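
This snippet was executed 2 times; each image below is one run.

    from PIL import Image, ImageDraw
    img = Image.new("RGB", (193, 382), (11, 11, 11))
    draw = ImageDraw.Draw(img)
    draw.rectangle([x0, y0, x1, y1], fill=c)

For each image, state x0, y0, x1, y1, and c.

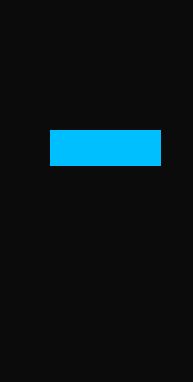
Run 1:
x0 = 50; y0 = 130; x1 = 160; y1 = 165; c = 'deepskyblue'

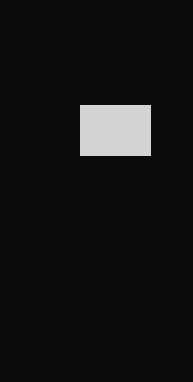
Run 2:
x0 = 80, y0 = 105, x1 = 150, y1 = 155, c = 'lightgray'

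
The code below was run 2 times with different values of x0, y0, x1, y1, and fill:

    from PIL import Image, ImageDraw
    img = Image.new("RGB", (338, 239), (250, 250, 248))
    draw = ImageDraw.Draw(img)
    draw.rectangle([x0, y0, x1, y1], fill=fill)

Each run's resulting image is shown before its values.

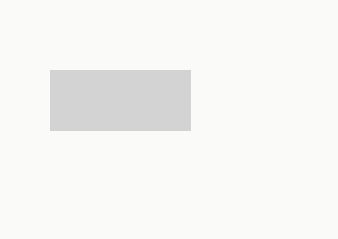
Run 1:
x0 = 50, y0 = 70, x1 = 190, y1 = 130, fill = 'lightgray'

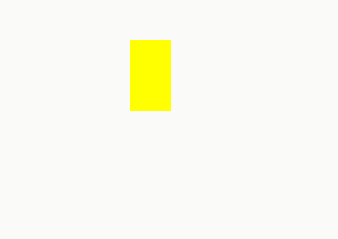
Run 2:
x0 = 130, y0 = 40, x1 = 170, y1 = 110, fill = 'yellow'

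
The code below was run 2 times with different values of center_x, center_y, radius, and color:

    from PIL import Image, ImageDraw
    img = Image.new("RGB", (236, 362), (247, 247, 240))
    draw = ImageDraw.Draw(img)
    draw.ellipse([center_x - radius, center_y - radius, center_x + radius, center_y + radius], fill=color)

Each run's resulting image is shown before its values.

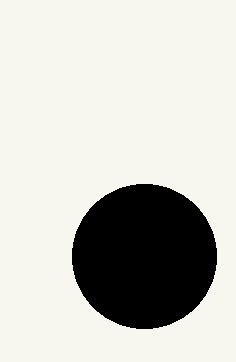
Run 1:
center_x = 144, center_y = 256, radius = 72, color = 'black'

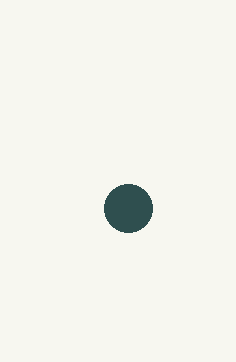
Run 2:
center_x = 128; center_y = 208; radius = 24; color = 'darkslategray'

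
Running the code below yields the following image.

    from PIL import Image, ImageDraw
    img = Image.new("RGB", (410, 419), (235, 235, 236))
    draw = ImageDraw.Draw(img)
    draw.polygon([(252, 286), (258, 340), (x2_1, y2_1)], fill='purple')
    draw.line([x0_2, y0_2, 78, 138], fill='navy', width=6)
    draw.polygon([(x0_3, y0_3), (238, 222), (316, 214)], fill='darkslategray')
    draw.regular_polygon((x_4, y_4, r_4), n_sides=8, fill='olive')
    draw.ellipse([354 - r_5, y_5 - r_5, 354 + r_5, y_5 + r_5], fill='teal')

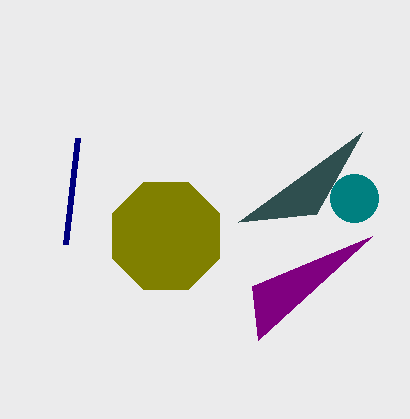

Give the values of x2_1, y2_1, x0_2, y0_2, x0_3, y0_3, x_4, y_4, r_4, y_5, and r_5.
x2_1 = 372
y2_1 = 236
x0_2 = 66
y0_2 = 244
x0_3 = 362
y0_3 = 132
x_4 = 166
y_4 = 236
r_4 = 58
y_5 = 198
r_5 = 24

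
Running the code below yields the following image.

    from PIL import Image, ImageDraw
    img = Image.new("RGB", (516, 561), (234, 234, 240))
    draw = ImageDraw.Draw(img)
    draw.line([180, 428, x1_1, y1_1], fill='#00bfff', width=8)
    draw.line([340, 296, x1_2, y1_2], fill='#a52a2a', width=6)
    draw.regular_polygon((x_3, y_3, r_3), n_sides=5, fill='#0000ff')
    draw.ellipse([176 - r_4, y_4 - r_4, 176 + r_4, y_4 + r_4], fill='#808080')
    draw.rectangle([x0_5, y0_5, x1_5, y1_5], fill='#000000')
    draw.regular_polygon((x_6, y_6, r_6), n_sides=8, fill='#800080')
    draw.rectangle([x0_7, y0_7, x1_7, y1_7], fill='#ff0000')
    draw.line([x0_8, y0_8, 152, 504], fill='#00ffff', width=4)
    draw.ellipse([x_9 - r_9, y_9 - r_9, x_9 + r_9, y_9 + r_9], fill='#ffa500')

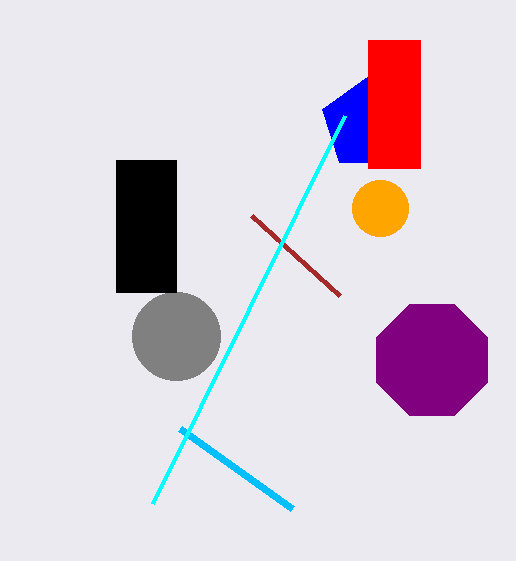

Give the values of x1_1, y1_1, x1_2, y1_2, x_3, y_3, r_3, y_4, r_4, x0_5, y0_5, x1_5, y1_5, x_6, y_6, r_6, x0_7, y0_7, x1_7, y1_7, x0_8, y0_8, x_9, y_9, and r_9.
x1_1 = 292; y1_1 = 508; x1_2 = 252; y1_2 = 216; x_3 = 368; y_3 = 124; r_3 = 48; y_4 = 336; r_4 = 44; x0_5 = 116; y0_5 = 160; x1_5 = 176; y1_5 = 292; x_6 = 432; y_6 = 360; r_6 = 60; x0_7 = 368; y0_7 = 40; x1_7 = 420; y1_7 = 168; x0_8 = 344; y0_8 = 116; x_9 = 380; y_9 = 208; r_9 = 28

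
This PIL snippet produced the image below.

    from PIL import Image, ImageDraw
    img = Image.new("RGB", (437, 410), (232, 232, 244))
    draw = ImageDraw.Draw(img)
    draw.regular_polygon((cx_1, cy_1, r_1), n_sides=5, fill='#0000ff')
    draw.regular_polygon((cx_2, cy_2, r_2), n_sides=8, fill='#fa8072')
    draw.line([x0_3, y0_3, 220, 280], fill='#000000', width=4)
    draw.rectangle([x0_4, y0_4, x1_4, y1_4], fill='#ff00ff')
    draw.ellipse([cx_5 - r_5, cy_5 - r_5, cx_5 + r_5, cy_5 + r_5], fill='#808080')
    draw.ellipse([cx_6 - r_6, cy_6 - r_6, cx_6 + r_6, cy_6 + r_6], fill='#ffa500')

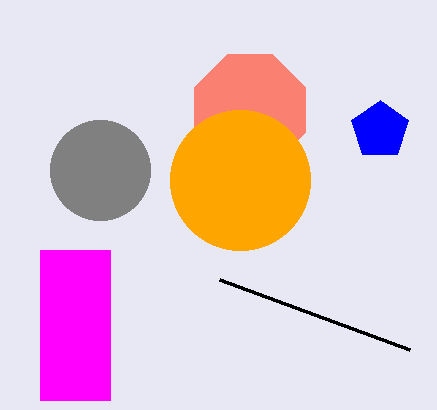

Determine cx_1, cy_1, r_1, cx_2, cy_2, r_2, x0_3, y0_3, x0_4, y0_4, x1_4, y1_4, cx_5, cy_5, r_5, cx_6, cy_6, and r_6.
cx_1 = 380; cy_1 = 130; r_1 = 30; cx_2 = 250; cy_2 = 110; r_2 = 60; x0_3 = 410; y0_3 = 350; x0_4 = 40; y0_4 = 250; x1_4 = 110; y1_4 = 400; cx_5 = 100; cy_5 = 170; r_5 = 50; cx_6 = 240; cy_6 = 180; r_6 = 70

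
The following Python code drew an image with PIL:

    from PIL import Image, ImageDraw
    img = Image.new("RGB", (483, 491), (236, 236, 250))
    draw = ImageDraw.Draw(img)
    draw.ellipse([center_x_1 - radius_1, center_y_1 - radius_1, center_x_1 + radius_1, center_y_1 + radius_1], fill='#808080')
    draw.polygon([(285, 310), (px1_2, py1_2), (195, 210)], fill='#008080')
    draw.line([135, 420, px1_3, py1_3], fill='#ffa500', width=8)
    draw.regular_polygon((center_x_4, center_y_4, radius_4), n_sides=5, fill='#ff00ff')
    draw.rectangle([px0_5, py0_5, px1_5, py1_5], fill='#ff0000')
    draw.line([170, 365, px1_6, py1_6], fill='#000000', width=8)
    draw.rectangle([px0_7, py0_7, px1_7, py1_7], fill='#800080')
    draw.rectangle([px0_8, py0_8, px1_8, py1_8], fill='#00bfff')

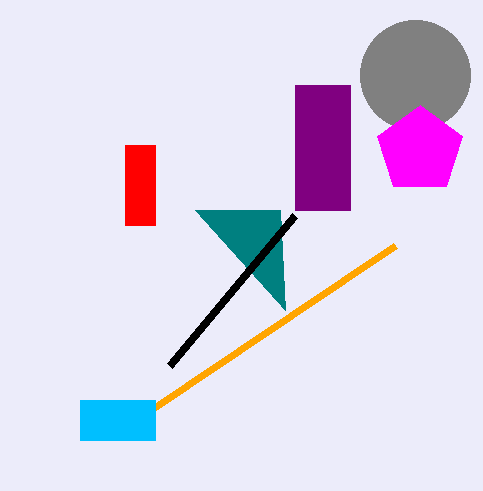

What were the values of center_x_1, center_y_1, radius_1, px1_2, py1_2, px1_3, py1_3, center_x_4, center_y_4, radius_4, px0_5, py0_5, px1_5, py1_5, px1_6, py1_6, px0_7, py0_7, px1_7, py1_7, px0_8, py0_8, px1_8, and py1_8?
center_x_1 = 415
center_y_1 = 75
radius_1 = 55
px1_2 = 280
py1_2 = 210
px1_3 = 395
py1_3 = 245
center_x_4 = 420
center_y_4 = 150
radius_4 = 45
px0_5 = 125
py0_5 = 145
px1_5 = 155
py1_5 = 225
px1_6 = 295
py1_6 = 215
px0_7 = 295
py0_7 = 85
px1_7 = 350
py1_7 = 210
px0_8 = 80
py0_8 = 400
px1_8 = 155
py1_8 = 440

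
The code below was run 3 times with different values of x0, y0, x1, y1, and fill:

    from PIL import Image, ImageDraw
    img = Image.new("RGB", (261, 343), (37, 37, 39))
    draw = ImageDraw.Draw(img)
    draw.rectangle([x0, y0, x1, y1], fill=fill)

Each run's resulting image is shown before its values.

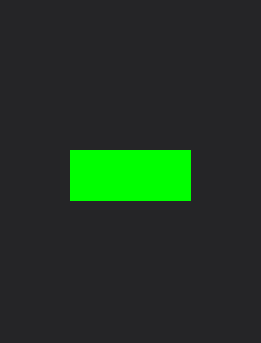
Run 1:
x0 = 70
y0 = 150
x1 = 190
y1 = 200
fill = 'lime'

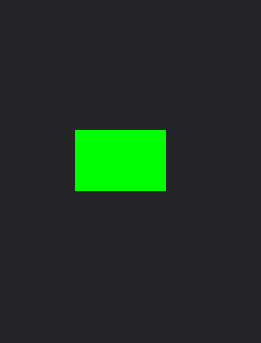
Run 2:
x0 = 75; y0 = 130; x1 = 165; y1 = 190; fill = 'lime'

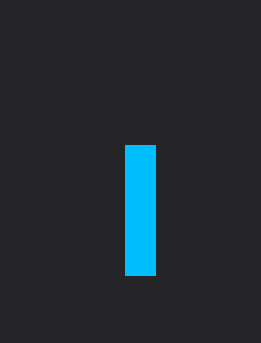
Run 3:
x0 = 125
y0 = 145
x1 = 155
y1 = 275
fill = 'deepskyblue'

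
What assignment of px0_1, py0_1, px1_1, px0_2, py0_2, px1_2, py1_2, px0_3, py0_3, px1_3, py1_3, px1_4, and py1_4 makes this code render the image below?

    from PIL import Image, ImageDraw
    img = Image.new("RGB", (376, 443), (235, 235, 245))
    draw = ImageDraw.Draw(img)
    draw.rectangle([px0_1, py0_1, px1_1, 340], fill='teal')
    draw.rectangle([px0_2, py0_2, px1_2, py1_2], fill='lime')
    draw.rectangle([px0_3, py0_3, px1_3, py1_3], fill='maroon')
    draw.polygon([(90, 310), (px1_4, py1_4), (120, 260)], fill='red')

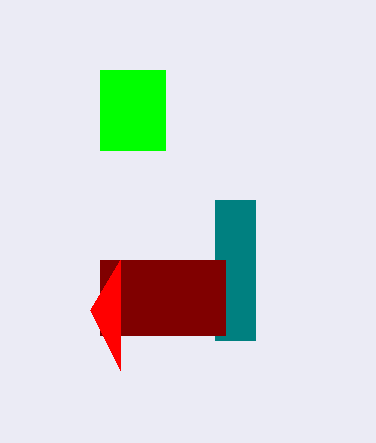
px0_1 = 215; py0_1 = 200; px1_1 = 255; px0_2 = 100; py0_2 = 70; px1_2 = 165; py1_2 = 150; px0_3 = 100; py0_3 = 260; px1_3 = 225; py1_3 = 335; px1_4 = 120; py1_4 = 370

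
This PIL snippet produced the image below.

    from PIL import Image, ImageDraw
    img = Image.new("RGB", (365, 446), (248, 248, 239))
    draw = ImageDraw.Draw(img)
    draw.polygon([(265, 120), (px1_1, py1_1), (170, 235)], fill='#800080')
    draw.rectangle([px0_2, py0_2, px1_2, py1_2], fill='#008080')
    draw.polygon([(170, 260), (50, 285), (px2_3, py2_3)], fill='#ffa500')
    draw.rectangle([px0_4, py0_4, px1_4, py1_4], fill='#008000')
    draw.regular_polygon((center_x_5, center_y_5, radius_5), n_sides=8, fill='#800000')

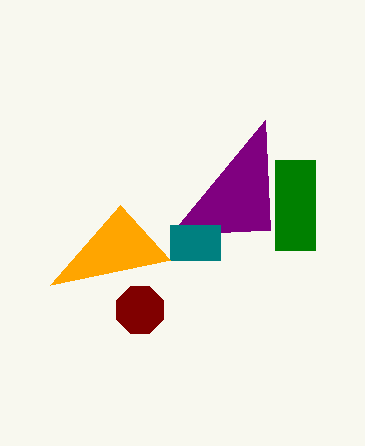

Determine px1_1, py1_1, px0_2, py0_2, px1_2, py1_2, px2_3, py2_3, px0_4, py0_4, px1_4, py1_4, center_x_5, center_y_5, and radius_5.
px1_1 = 270; py1_1 = 230; px0_2 = 170; py0_2 = 225; px1_2 = 220; py1_2 = 260; px2_3 = 120; py2_3 = 205; px0_4 = 275; py0_4 = 160; px1_4 = 315; py1_4 = 250; center_x_5 = 140; center_y_5 = 310; radius_5 = 25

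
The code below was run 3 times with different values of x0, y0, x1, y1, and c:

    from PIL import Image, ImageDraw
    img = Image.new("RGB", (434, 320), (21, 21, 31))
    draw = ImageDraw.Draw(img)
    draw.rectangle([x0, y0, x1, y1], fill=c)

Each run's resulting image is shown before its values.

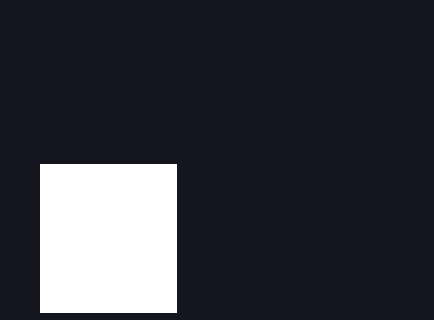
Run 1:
x0 = 40
y0 = 164
x1 = 176
y1 = 312
c = 'white'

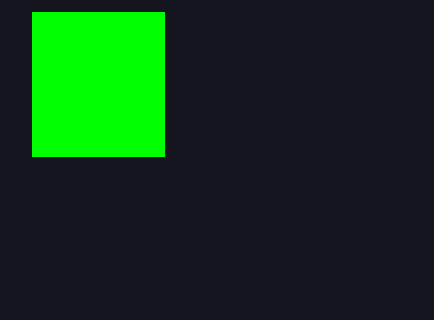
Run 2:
x0 = 32
y0 = 12
x1 = 164
y1 = 156
c = 'lime'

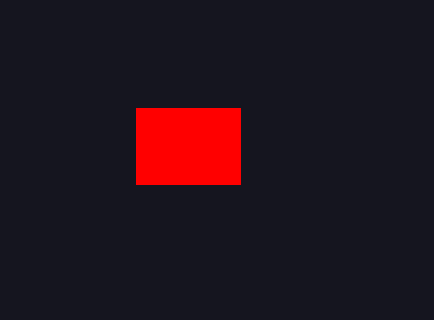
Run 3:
x0 = 136; y0 = 108; x1 = 240; y1 = 184; c = 'red'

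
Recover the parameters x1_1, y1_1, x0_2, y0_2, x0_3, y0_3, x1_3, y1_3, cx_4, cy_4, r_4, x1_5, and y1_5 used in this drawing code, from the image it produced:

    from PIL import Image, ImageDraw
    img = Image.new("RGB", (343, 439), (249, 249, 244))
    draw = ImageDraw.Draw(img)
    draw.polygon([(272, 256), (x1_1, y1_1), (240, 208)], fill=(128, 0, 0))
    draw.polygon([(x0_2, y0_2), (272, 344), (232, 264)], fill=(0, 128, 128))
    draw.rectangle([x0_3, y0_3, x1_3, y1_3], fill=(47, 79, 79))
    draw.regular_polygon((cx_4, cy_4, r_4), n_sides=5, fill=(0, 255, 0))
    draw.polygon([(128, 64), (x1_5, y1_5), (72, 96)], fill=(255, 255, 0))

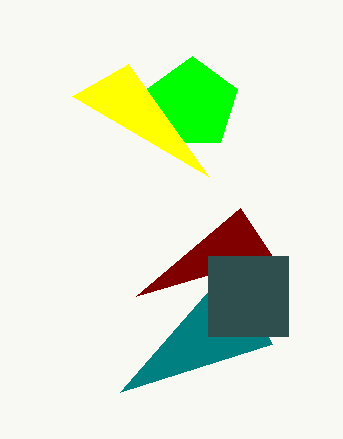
x1_1 = 136; y1_1 = 296; x0_2 = 120; y0_2 = 392; x0_3 = 208; y0_3 = 256; x1_3 = 288; y1_3 = 336; cx_4 = 192; cy_4 = 104; r_4 = 48; x1_5 = 208; y1_5 = 176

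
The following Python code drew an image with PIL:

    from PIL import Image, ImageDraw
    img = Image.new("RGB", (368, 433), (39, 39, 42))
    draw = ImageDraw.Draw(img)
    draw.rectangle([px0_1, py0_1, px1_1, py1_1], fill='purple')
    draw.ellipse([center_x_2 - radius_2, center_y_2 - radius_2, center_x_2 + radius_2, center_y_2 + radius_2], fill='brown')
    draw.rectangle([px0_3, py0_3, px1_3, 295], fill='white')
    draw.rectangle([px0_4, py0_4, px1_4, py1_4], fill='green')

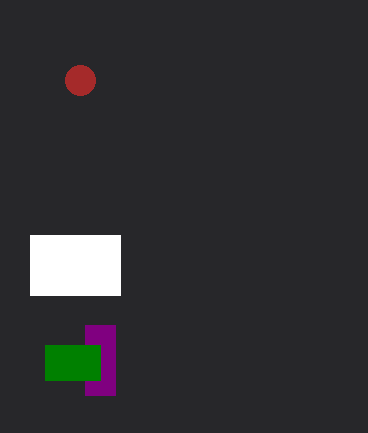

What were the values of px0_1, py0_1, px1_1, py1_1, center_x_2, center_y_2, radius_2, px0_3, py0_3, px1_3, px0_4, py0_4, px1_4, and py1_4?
px0_1 = 85, py0_1 = 325, px1_1 = 115, py1_1 = 395, center_x_2 = 80, center_y_2 = 80, radius_2 = 15, px0_3 = 30, py0_3 = 235, px1_3 = 120, px0_4 = 45, py0_4 = 345, px1_4 = 100, py1_4 = 380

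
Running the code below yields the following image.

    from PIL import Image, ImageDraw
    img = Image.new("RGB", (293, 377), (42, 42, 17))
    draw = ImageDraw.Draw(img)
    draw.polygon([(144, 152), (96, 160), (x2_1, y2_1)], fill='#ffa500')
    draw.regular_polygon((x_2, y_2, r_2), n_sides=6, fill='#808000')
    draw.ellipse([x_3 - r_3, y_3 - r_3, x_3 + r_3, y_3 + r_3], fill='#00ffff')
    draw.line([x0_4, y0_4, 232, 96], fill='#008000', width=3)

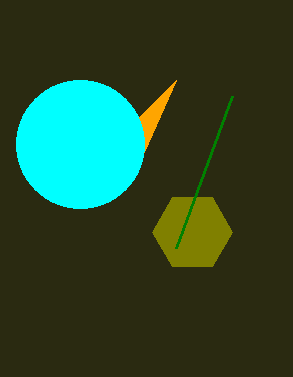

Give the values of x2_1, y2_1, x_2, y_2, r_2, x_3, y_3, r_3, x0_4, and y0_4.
x2_1 = 176
y2_1 = 80
x_2 = 192
y_2 = 232
r_2 = 40
x_3 = 80
y_3 = 144
r_3 = 64
x0_4 = 176
y0_4 = 248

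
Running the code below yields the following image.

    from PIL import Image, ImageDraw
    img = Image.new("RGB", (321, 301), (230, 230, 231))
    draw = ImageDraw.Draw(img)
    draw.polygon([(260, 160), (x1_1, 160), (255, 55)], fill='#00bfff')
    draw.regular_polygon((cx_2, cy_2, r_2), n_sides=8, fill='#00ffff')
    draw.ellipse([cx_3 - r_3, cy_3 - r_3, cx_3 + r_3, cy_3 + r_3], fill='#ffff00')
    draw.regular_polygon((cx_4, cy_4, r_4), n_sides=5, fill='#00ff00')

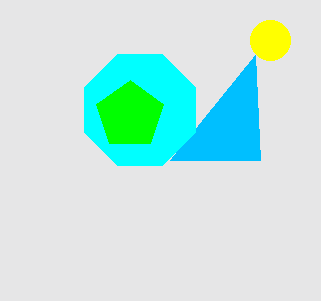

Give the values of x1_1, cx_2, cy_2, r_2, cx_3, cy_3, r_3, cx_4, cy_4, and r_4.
x1_1 = 170, cx_2 = 140, cy_2 = 110, r_2 = 60, cx_3 = 270, cy_3 = 40, r_3 = 20, cx_4 = 130, cy_4 = 115, r_4 = 35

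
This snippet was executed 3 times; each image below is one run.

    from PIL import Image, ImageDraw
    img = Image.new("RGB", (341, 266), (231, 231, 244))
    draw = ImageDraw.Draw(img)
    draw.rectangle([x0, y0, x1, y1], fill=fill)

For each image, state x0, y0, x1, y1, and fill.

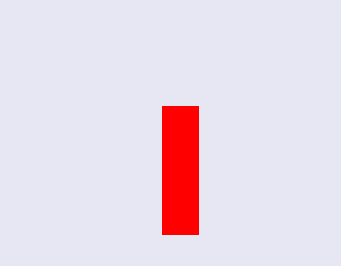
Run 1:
x0 = 162; y0 = 106; x1 = 198; y1 = 234; fill = 'red'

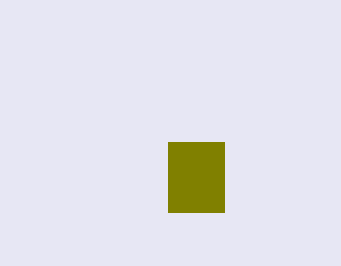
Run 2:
x0 = 168, y0 = 142, x1 = 224, y1 = 212, fill = 'olive'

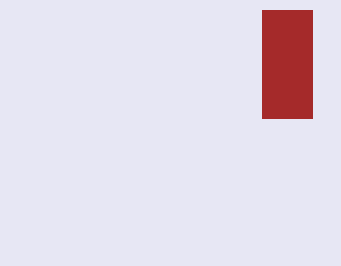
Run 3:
x0 = 262; y0 = 10; x1 = 312; y1 = 118; fill = 'brown'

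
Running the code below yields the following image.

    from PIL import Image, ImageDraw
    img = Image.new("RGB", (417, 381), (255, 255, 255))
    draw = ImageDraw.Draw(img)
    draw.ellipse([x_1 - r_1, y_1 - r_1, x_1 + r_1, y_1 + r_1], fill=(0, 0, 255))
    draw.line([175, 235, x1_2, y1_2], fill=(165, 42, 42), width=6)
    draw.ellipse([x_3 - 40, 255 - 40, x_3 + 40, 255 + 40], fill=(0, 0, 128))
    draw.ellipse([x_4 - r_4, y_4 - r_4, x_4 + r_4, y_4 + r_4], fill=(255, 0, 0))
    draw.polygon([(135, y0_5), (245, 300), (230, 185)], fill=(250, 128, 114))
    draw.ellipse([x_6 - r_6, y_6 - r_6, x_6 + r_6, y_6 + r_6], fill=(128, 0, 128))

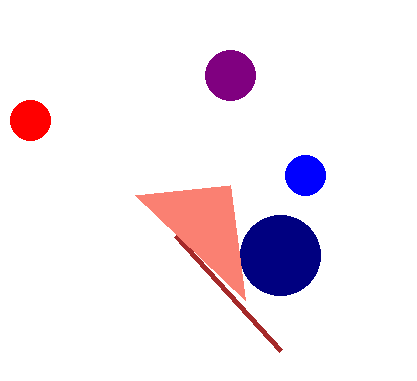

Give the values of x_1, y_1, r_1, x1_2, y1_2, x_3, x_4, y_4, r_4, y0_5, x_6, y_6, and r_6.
x_1 = 305; y_1 = 175; r_1 = 20; x1_2 = 280; y1_2 = 350; x_3 = 280; x_4 = 30; y_4 = 120; r_4 = 20; y0_5 = 195; x_6 = 230; y_6 = 75; r_6 = 25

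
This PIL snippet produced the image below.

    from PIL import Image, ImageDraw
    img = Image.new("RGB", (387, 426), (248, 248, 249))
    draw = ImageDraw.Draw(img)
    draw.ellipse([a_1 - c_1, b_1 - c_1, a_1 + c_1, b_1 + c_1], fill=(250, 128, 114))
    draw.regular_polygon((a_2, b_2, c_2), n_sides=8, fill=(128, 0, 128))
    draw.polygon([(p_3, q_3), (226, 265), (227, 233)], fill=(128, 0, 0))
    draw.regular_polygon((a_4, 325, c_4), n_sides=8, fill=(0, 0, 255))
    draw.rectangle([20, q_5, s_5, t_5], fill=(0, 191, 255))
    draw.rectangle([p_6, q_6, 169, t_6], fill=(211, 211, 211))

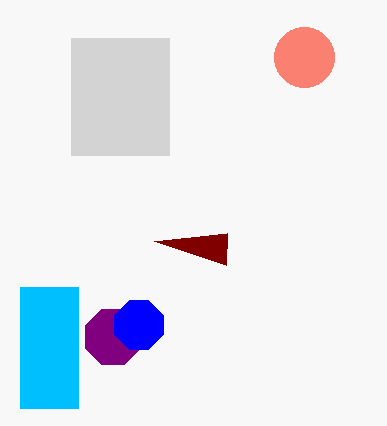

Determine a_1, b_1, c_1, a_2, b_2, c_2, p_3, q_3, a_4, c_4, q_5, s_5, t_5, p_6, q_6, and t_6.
a_1 = 304
b_1 = 57
c_1 = 30
a_2 = 113
b_2 = 337
c_2 = 30
p_3 = 154
q_3 = 241
a_4 = 139
c_4 = 26
q_5 = 287
s_5 = 78
t_5 = 408
p_6 = 71
q_6 = 38
t_6 = 155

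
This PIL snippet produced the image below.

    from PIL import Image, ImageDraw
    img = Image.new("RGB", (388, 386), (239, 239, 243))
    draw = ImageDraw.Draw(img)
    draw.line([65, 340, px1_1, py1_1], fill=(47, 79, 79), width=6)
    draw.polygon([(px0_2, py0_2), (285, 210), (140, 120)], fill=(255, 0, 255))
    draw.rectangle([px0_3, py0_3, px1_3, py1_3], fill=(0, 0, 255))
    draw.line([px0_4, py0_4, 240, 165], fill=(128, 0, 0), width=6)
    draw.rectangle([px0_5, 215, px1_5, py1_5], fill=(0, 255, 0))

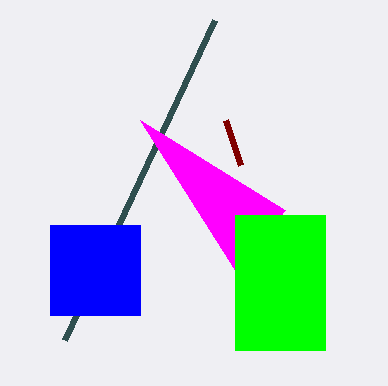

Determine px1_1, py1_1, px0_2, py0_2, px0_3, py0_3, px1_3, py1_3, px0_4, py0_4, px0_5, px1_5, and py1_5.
px1_1 = 215; py1_1 = 20; px0_2 = 235; py0_2 = 270; px0_3 = 50; py0_3 = 225; px1_3 = 140; py1_3 = 315; px0_4 = 225; py0_4 = 120; px0_5 = 235; px1_5 = 325; py1_5 = 350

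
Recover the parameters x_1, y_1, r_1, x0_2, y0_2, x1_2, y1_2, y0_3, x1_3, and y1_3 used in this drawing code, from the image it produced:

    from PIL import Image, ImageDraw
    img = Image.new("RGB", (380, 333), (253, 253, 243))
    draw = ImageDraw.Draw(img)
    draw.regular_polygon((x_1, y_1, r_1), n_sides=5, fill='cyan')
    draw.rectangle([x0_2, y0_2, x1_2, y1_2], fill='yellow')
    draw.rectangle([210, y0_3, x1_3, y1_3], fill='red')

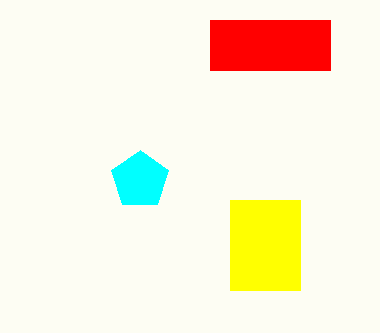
x_1 = 140; y_1 = 180; r_1 = 30; x0_2 = 230; y0_2 = 200; x1_2 = 300; y1_2 = 290; y0_3 = 20; x1_3 = 330; y1_3 = 70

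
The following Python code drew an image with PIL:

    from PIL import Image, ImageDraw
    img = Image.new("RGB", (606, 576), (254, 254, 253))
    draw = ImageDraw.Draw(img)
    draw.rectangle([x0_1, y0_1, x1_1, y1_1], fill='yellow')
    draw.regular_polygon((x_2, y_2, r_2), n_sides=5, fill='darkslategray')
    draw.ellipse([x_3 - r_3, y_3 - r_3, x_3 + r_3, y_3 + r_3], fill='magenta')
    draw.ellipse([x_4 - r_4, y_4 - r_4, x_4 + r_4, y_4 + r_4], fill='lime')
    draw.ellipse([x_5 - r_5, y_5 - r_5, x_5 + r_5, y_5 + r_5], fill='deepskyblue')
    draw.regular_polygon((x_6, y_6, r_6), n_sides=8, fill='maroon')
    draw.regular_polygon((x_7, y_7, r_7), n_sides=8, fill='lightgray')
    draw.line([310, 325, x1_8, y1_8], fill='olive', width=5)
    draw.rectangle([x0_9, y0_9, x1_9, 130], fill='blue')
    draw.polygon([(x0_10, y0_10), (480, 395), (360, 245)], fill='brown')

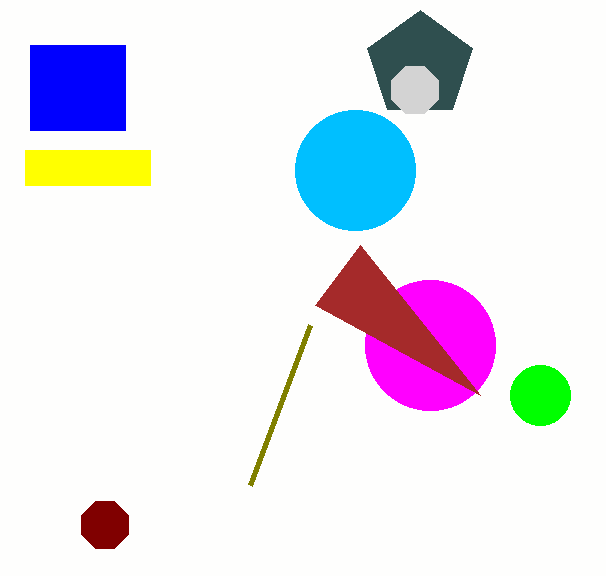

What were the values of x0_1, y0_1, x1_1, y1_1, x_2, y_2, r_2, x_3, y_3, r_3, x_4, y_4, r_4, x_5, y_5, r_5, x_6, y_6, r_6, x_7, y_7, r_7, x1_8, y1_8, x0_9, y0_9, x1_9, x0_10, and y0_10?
x0_1 = 25; y0_1 = 150; x1_1 = 150; y1_1 = 185; x_2 = 420; y_2 = 65; r_2 = 55; x_3 = 430; y_3 = 345; r_3 = 65; x_4 = 540; y_4 = 395; r_4 = 30; x_5 = 355; y_5 = 170; r_5 = 60; x_6 = 105; y_6 = 525; r_6 = 25; x_7 = 415; y_7 = 90; r_7 = 25; x1_8 = 250; y1_8 = 485; x0_9 = 30; y0_9 = 45; x1_9 = 125; x0_10 = 315; y0_10 = 305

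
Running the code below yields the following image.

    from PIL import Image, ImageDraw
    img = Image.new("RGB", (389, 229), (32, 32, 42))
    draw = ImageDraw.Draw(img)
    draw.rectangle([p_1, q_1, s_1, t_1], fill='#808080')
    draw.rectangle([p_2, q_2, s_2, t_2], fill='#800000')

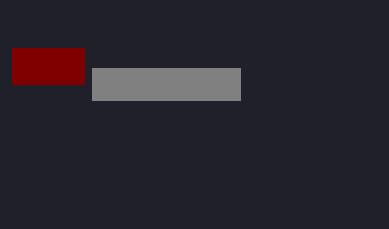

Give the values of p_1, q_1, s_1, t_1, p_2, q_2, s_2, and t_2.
p_1 = 92; q_1 = 68; s_1 = 240; t_1 = 100; p_2 = 12; q_2 = 48; s_2 = 84; t_2 = 84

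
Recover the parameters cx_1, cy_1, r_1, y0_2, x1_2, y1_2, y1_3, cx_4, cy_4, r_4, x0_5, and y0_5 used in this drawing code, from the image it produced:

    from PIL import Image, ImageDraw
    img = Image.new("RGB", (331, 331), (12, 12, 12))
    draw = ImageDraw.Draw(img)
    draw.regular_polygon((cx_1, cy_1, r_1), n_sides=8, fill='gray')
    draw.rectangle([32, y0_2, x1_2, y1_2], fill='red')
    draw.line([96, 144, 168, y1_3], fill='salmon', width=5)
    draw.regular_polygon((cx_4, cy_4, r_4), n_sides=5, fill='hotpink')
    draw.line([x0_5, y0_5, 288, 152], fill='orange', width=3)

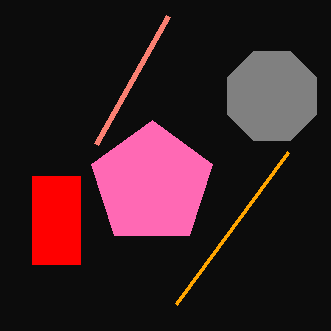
cx_1 = 272; cy_1 = 96; r_1 = 48; y0_2 = 176; x1_2 = 80; y1_2 = 264; y1_3 = 16; cx_4 = 152; cy_4 = 184; r_4 = 64; x0_5 = 176; y0_5 = 304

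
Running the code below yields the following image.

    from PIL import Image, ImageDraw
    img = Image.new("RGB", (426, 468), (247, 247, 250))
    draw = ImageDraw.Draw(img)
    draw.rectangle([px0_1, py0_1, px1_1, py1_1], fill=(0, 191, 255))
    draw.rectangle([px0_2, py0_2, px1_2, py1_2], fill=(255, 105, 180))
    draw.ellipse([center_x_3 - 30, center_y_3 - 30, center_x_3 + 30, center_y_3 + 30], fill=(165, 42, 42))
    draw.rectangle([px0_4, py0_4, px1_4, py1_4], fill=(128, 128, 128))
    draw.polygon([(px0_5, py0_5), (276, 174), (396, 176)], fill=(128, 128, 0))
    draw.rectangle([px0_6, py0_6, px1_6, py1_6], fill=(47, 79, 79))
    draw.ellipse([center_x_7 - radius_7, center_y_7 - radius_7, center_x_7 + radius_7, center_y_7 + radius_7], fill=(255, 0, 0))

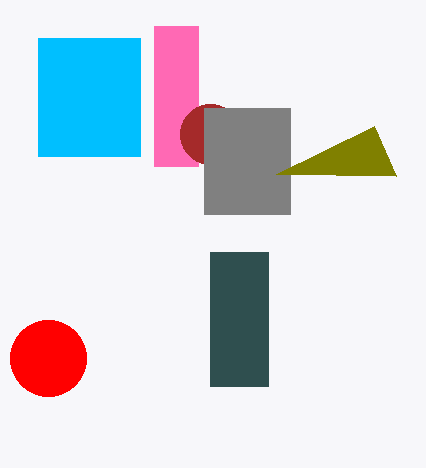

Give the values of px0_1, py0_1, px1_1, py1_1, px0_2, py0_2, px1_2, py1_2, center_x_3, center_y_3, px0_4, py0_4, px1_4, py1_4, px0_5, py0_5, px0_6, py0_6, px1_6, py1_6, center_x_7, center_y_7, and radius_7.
px0_1 = 38
py0_1 = 38
px1_1 = 140
py1_1 = 156
px0_2 = 154
py0_2 = 26
px1_2 = 198
py1_2 = 166
center_x_3 = 210
center_y_3 = 134
px0_4 = 204
py0_4 = 108
px1_4 = 290
py1_4 = 214
px0_5 = 374
py0_5 = 126
px0_6 = 210
py0_6 = 252
px1_6 = 268
py1_6 = 386
center_x_7 = 48
center_y_7 = 358
radius_7 = 38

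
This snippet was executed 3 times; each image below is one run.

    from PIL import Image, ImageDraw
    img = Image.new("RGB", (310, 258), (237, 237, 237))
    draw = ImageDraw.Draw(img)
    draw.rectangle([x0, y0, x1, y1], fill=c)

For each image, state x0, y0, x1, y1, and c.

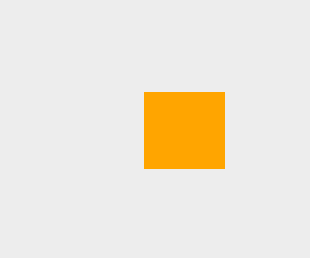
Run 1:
x0 = 144
y0 = 92
x1 = 224
y1 = 168
c = 'orange'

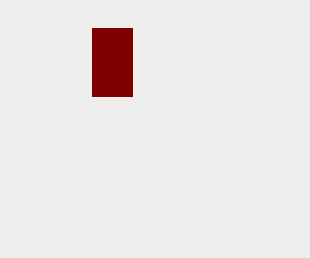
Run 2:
x0 = 92
y0 = 28
x1 = 132
y1 = 96
c = 'maroon'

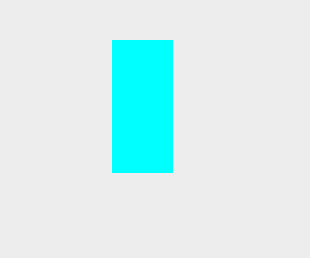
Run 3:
x0 = 112; y0 = 40; x1 = 172; y1 = 172; c = 'cyan'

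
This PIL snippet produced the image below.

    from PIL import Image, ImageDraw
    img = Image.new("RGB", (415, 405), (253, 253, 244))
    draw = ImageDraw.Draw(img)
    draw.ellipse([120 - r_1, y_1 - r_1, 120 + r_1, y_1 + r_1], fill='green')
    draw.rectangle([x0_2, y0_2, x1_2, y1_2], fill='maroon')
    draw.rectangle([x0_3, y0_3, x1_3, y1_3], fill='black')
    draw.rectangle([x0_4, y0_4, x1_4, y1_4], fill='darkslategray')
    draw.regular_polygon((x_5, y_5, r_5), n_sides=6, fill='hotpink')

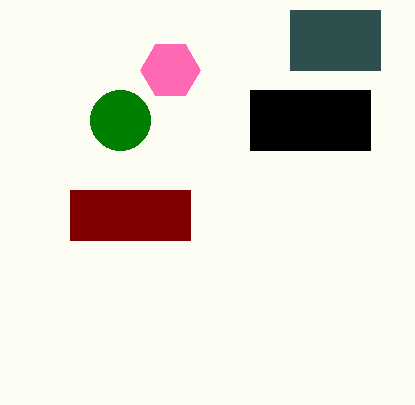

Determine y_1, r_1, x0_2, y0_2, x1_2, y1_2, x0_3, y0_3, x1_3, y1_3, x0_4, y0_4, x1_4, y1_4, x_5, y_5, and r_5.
y_1 = 120; r_1 = 30; x0_2 = 70; y0_2 = 190; x1_2 = 190; y1_2 = 240; x0_3 = 250; y0_3 = 90; x1_3 = 370; y1_3 = 150; x0_4 = 290; y0_4 = 10; x1_4 = 380; y1_4 = 70; x_5 = 170; y_5 = 70; r_5 = 30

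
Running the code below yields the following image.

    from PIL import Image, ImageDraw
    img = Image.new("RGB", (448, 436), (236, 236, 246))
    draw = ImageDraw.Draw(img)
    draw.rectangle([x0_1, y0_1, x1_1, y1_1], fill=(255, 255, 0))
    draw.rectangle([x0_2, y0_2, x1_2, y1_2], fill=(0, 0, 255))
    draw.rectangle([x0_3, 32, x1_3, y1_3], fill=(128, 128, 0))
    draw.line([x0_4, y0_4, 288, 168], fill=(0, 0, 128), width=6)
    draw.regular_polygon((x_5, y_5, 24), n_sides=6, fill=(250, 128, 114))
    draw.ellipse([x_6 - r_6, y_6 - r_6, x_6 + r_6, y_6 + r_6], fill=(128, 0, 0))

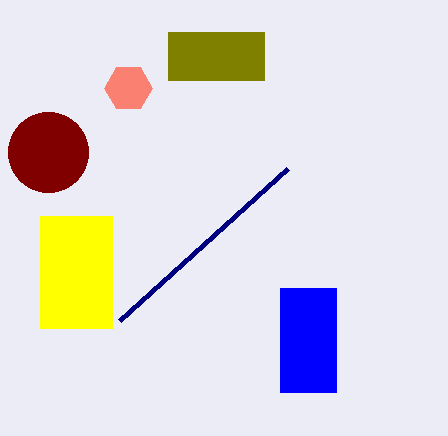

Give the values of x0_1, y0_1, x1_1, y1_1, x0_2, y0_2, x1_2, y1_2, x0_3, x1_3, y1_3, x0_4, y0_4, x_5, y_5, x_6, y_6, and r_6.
x0_1 = 40; y0_1 = 216; x1_1 = 112; y1_1 = 328; x0_2 = 280; y0_2 = 288; x1_2 = 336; y1_2 = 392; x0_3 = 168; x1_3 = 264; y1_3 = 80; x0_4 = 120; y0_4 = 320; x_5 = 128; y_5 = 88; x_6 = 48; y_6 = 152; r_6 = 40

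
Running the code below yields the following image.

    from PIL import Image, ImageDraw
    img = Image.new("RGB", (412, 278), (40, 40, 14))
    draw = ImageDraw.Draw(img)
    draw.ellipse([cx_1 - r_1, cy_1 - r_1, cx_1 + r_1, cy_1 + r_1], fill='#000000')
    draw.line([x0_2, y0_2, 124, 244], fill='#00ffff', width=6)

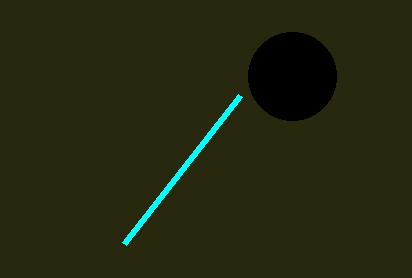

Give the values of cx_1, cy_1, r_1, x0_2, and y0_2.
cx_1 = 292; cy_1 = 76; r_1 = 44; x0_2 = 240; y0_2 = 96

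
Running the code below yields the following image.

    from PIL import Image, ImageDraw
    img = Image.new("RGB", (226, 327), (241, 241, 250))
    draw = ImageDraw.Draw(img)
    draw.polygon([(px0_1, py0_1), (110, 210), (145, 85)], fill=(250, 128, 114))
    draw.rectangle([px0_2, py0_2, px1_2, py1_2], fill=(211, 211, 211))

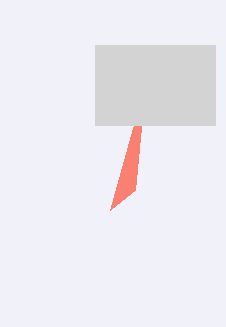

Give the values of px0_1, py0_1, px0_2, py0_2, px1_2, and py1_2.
px0_1 = 135, py0_1 = 190, px0_2 = 95, py0_2 = 45, px1_2 = 215, py1_2 = 125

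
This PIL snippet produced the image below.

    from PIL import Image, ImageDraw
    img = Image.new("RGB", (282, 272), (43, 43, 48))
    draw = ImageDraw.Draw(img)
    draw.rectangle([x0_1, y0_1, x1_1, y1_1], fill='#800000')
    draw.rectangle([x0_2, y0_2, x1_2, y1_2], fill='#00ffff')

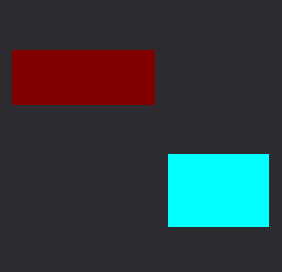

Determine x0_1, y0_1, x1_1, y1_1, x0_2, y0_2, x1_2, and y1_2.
x0_1 = 12
y0_1 = 50
x1_1 = 154
y1_1 = 104
x0_2 = 168
y0_2 = 154
x1_2 = 268
y1_2 = 226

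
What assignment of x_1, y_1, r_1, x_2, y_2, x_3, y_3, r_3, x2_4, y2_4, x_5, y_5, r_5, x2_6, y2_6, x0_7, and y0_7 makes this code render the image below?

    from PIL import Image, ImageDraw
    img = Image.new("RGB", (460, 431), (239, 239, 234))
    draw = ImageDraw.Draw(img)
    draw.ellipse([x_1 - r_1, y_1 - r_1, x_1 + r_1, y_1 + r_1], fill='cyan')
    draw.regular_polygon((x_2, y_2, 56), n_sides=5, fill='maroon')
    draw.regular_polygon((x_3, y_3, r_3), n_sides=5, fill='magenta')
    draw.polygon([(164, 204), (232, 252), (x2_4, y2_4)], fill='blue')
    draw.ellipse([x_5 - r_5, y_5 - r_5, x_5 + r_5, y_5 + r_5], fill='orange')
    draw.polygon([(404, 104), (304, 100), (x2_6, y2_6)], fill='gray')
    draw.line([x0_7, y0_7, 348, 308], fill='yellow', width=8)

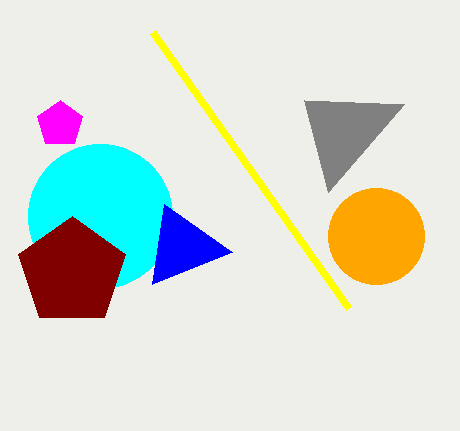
x_1 = 100; y_1 = 216; r_1 = 72; x_2 = 72; y_2 = 272; x_3 = 60; y_3 = 124; r_3 = 24; x2_4 = 152; y2_4 = 284; x_5 = 376; y_5 = 236; r_5 = 48; x2_6 = 328; y2_6 = 192; x0_7 = 152; y0_7 = 32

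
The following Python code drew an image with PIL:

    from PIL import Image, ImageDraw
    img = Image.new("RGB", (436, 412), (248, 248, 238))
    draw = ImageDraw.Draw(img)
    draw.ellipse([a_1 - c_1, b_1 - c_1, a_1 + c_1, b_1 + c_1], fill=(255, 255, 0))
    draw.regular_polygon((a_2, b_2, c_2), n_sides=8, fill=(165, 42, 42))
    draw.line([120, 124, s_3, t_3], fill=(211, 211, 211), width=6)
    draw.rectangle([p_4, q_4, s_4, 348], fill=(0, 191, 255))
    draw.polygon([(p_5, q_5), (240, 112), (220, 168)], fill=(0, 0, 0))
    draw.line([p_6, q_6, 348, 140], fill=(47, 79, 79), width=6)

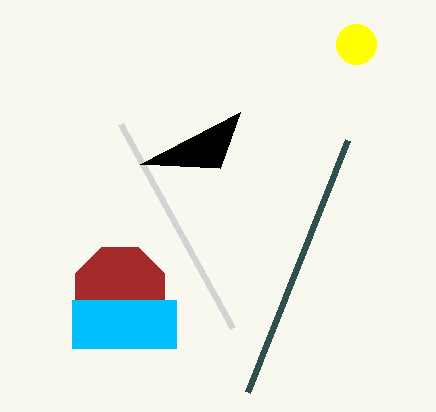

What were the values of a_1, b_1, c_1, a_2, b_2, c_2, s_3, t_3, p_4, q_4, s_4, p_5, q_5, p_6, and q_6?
a_1 = 356; b_1 = 44; c_1 = 20; a_2 = 120; b_2 = 292; c_2 = 48; s_3 = 232; t_3 = 328; p_4 = 72; q_4 = 300; s_4 = 176; p_5 = 140; q_5 = 164; p_6 = 248; q_6 = 392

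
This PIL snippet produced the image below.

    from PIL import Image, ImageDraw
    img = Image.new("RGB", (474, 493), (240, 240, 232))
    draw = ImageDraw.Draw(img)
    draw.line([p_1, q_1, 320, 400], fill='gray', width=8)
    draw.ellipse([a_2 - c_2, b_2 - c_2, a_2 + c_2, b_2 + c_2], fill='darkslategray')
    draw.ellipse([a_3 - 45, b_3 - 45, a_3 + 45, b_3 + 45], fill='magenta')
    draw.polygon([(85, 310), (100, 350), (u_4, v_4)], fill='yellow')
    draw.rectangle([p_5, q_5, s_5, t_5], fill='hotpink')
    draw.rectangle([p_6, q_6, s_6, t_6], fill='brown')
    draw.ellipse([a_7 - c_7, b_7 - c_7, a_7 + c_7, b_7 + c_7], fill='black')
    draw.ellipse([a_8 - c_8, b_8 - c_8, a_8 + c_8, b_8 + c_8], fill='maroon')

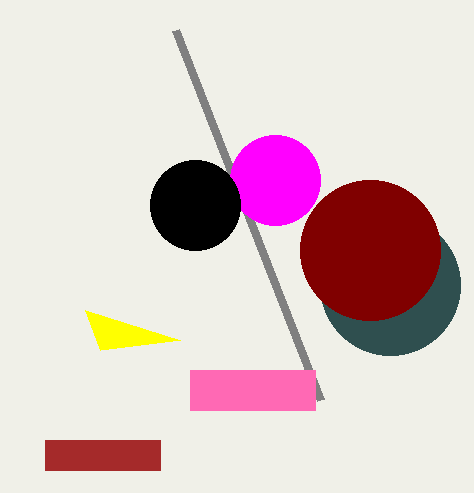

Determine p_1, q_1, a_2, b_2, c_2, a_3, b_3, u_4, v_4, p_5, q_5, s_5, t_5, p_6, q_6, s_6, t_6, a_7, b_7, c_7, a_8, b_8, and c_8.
p_1 = 175
q_1 = 30
a_2 = 390
b_2 = 285
c_2 = 70
a_3 = 275
b_3 = 180
u_4 = 180
v_4 = 340
p_5 = 190
q_5 = 370
s_5 = 315
t_5 = 410
p_6 = 45
q_6 = 440
s_6 = 160
t_6 = 470
a_7 = 195
b_7 = 205
c_7 = 45
a_8 = 370
b_8 = 250
c_8 = 70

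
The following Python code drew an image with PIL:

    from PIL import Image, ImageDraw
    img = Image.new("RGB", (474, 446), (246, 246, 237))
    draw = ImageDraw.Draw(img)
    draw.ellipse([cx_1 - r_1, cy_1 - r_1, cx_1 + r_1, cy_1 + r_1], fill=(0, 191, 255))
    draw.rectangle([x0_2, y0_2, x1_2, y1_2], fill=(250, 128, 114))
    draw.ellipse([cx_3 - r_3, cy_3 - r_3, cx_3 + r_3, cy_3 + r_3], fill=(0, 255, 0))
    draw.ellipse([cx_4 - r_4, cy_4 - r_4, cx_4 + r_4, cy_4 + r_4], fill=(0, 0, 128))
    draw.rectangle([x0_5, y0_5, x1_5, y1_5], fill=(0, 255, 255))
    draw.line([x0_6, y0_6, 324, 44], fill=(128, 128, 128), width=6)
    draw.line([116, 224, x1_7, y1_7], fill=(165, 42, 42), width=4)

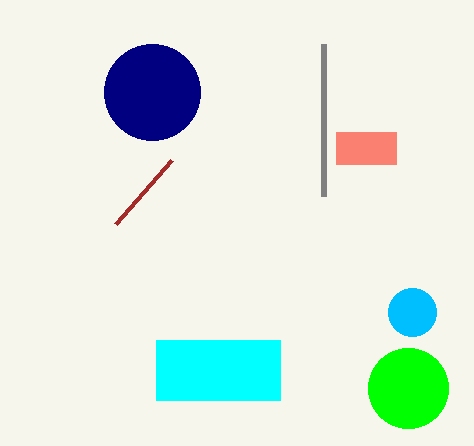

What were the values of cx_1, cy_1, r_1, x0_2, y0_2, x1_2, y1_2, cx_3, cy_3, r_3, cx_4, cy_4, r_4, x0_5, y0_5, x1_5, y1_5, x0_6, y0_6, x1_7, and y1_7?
cx_1 = 412
cy_1 = 312
r_1 = 24
x0_2 = 336
y0_2 = 132
x1_2 = 396
y1_2 = 164
cx_3 = 408
cy_3 = 388
r_3 = 40
cx_4 = 152
cy_4 = 92
r_4 = 48
x0_5 = 156
y0_5 = 340
x1_5 = 280
y1_5 = 400
x0_6 = 324
y0_6 = 196
x1_7 = 172
y1_7 = 160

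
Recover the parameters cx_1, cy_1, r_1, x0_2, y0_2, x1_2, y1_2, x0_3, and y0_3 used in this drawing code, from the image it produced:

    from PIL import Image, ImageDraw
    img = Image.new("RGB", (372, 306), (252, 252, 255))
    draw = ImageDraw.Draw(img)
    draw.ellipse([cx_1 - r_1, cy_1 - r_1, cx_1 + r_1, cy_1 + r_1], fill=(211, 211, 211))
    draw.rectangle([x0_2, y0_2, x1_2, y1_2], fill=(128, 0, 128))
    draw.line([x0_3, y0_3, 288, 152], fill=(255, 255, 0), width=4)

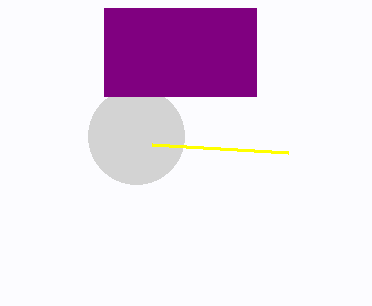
cx_1 = 136; cy_1 = 136; r_1 = 48; x0_2 = 104; y0_2 = 8; x1_2 = 256; y1_2 = 96; x0_3 = 152; y0_3 = 144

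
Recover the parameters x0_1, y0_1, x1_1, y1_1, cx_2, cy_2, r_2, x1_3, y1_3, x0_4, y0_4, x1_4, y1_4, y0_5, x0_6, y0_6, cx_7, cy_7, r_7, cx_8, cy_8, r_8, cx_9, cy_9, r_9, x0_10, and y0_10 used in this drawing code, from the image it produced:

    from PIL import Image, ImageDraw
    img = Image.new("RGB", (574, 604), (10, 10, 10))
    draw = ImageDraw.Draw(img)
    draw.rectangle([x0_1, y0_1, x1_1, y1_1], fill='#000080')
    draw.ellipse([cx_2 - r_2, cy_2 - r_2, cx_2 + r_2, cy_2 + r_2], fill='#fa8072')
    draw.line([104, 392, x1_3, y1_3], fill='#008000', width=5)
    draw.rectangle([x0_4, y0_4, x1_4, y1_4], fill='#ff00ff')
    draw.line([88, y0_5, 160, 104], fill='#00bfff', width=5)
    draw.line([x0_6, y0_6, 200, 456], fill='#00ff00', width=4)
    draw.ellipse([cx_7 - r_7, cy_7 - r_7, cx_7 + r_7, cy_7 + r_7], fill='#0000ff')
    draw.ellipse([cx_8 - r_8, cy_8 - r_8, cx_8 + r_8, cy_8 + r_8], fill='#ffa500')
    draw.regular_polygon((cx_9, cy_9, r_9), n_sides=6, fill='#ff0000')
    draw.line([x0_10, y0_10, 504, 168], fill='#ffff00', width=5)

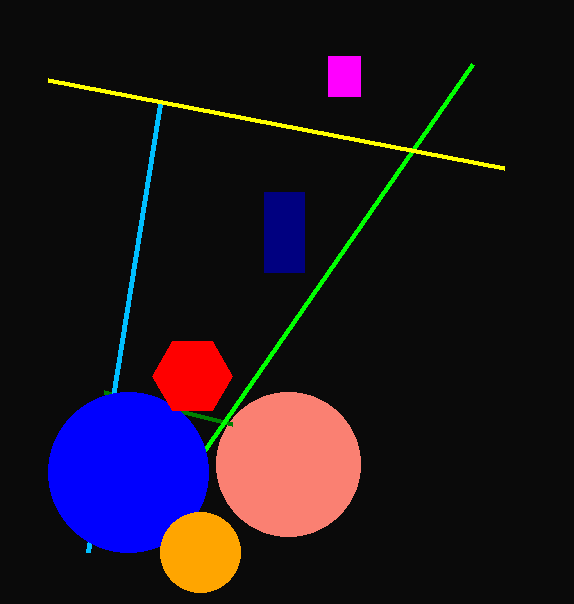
x0_1 = 264; y0_1 = 192; x1_1 = 304; y1_1 = 272; cx_2 = 288; cy_2 = 464; r_2 = 72; x1_3 = 232; y1_3 = 424; x0_4 = 328; y0_4 = 56; x1_4 = 360; y1_4 = 96; y0_5 = 552; x0_6 = 472; y0_6 = 64; cx_7 = 128; cy_7 = 472; r_7 = 80; cx_8 = 200; cy_8 = 552; r_8 = 40; cx_9 = 192; cy_9 = 376; r_9 = 40; x0_10 = 48; y0_10 = 80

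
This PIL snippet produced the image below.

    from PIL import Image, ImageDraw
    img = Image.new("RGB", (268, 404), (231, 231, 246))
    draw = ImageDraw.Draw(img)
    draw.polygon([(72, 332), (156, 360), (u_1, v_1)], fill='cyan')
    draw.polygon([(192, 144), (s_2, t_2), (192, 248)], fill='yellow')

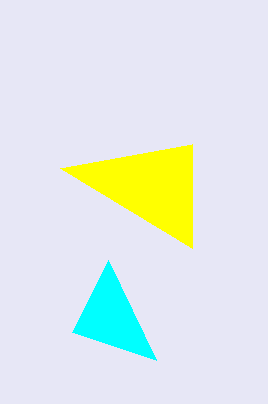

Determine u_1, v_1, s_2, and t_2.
u_1 = 108, v_1 = 260, s_2 = 60, t_2 = 168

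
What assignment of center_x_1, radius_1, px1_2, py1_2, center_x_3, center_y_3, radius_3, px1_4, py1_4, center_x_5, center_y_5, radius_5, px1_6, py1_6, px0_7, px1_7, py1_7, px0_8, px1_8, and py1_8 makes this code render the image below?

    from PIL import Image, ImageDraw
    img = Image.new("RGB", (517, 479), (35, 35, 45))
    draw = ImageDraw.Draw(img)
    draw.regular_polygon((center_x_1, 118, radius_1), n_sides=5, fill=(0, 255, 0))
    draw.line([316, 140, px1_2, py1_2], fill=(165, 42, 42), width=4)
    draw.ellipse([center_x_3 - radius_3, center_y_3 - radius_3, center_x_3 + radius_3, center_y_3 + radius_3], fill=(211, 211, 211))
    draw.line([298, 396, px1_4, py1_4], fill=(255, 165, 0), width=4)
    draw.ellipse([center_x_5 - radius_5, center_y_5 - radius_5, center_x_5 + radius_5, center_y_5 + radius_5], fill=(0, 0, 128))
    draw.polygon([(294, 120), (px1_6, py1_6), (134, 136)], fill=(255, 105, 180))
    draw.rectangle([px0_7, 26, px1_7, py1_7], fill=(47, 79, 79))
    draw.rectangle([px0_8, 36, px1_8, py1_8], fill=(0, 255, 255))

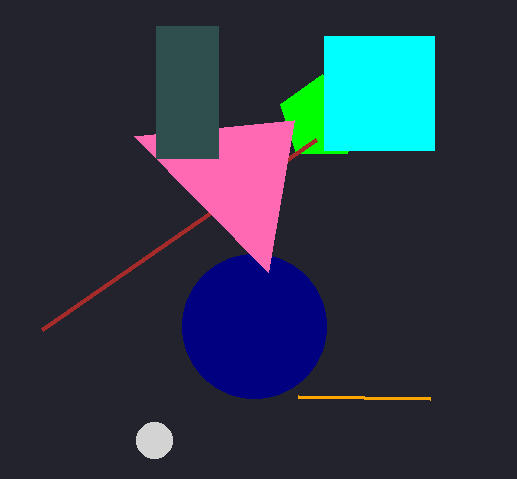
center_x_1 = 322, radius_1 = 44, px1_2 = 42, py1_2 = 330, center_x_3 = 154, center_y_3 = 440, radius_3 = 18, px1_4 = 430, py1_4 = 398, center_x_5 = 254, center_y_5 = 326, radius_5 = 72, px1_6 = 268, py1_6 = 272, px0_7 = 156, px1_7 = 218, py1_7 = 158, px0_8 = 324, px1_8 = 434, py1_8 = 150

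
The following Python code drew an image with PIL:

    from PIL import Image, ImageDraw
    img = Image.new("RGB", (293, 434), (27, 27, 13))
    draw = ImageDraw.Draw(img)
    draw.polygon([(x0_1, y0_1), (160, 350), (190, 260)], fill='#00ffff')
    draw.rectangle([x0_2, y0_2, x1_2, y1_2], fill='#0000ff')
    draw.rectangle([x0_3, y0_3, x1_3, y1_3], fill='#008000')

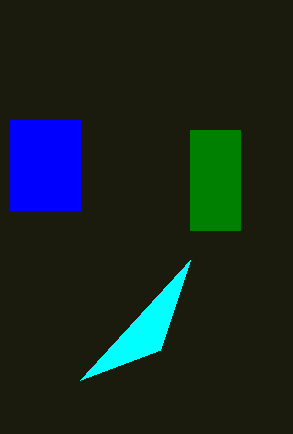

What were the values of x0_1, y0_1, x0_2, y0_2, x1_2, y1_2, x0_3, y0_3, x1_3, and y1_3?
x0_1 = 80, y0_1 = 380, x0_2 = 10, y0_2 = 120, x1_2 = 80, y1_2 = 210, x0_3 = 190, y0_3 = 130, x1_3 = 240, y1_3 = 230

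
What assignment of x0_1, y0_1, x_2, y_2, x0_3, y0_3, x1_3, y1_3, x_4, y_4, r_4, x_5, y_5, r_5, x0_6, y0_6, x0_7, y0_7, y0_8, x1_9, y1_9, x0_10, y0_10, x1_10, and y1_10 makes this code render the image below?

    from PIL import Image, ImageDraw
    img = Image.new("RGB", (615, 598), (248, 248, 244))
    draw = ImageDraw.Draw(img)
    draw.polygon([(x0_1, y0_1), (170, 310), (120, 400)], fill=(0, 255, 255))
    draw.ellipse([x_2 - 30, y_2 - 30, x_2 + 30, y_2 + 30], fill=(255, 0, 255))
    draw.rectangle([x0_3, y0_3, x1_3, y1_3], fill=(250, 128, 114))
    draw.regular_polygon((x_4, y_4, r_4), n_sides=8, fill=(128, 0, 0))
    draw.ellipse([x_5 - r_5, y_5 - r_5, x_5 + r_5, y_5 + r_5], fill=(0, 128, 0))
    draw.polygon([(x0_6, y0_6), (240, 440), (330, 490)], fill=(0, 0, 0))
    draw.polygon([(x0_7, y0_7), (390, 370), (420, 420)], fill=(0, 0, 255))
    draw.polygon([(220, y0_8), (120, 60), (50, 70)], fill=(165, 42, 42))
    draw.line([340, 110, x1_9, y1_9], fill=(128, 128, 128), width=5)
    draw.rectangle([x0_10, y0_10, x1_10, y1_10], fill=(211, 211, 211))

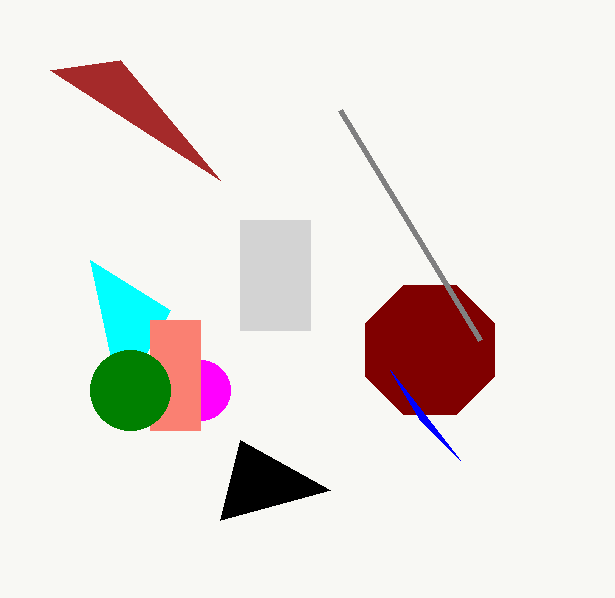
x0_1 = 90, y0_1 = 260, x_2 = 200, y_2 = 390, x0_3 = 150, y0_3 = 320, x1_3 = 200, y1_3 = 430, x_4 = 430, y_4 = 350, r_4 = 70, x_5 = 130, y_5 = 390, r_5 = 40, x0_6 = 220, y0_6 = 520, x0_7 = 460, y0_7 = 460, y0_8 = 180, x1_9 = 480, y1_9 = 340, x0_10 = 240, y0_10 = 220, x1_10 = 310, y1_10 = 330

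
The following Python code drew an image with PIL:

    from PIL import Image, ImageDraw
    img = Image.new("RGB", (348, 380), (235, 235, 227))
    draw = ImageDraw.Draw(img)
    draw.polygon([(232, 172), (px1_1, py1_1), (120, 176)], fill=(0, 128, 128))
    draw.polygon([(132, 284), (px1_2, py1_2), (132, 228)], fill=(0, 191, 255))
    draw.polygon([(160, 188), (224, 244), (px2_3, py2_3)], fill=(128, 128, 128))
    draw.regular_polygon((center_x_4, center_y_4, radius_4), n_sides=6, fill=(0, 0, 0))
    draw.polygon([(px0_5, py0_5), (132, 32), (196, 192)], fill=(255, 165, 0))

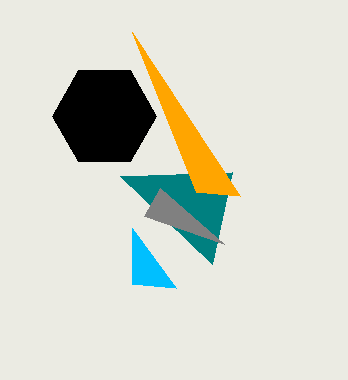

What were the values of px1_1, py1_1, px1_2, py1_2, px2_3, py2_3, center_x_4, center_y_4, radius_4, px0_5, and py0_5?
px1_1 = 212
py1_1 = 264
px1_2 = 176
py1_2 = 288
px2_3 = 144
py2_3 = 216
center_x_4 = 104
center_y_4 = 116
radius_4 = 52
px0_5 = 240
py0_5 = 196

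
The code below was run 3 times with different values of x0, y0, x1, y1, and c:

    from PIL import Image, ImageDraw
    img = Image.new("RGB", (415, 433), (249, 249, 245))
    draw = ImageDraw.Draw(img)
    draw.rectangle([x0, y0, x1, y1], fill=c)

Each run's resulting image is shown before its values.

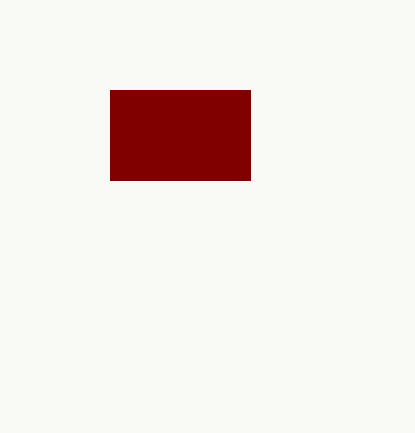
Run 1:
x0 = 110
y0 = 90
x1 = 250
y1 = 180
c = 'maroon'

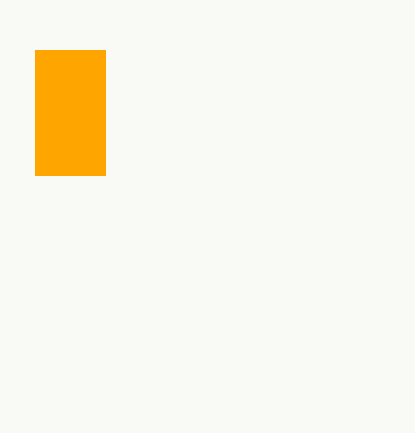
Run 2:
x0 = 35
y0 = 50
x1 = 105
y1 = 175
c = 'orange'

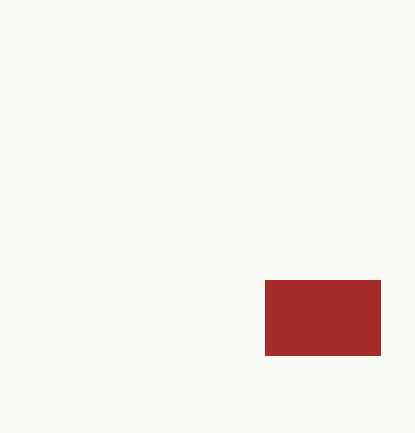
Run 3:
x0 = 265; y0 = 280; x1 = 380; y1 = 355; c = 'brown'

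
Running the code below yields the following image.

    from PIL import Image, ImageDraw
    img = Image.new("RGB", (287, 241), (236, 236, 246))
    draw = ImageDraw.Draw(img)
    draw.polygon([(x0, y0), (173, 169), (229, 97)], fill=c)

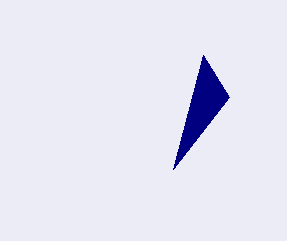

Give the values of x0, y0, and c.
x0 = 203, y0 = 55, c = 'navy'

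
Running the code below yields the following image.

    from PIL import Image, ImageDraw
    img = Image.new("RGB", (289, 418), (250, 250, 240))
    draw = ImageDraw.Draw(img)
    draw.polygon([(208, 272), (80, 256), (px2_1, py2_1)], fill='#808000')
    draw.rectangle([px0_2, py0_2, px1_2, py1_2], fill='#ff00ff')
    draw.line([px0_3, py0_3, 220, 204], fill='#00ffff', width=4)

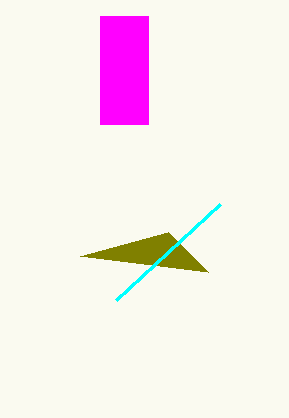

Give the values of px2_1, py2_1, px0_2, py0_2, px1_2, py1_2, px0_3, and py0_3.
px2_1 = 168; py2_1 = 232; px0_2 = 100; py0_2 = 16; px1_2 = 148; py1_2 = 124; px0_3 = 116; py0_3 = 300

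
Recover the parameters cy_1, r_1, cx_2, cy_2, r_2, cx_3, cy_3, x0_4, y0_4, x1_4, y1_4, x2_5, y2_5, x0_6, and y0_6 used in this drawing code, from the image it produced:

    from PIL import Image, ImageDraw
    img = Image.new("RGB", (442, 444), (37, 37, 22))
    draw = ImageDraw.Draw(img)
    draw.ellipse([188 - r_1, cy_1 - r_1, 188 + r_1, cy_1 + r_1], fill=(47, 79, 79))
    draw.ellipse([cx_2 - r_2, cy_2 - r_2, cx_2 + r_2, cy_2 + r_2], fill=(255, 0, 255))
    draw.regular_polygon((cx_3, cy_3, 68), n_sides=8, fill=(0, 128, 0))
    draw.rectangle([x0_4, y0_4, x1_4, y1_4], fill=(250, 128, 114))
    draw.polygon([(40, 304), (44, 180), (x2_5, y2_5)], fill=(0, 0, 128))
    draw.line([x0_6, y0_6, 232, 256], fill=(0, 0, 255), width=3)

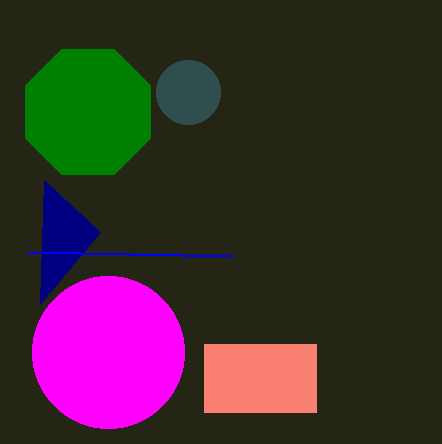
cy_1 = 92
r_1 = 32
cx_2 = 108
cy_2 = 352
r_2 = 76
cx_3 = 88
cy_3 = 112
x0_4 = 204
y0_4 = 344
x1_4 = 316
y1_4 = 412
x2_5 = 100
y2_5 = 232
x0_6 = 28
y0_6 = 252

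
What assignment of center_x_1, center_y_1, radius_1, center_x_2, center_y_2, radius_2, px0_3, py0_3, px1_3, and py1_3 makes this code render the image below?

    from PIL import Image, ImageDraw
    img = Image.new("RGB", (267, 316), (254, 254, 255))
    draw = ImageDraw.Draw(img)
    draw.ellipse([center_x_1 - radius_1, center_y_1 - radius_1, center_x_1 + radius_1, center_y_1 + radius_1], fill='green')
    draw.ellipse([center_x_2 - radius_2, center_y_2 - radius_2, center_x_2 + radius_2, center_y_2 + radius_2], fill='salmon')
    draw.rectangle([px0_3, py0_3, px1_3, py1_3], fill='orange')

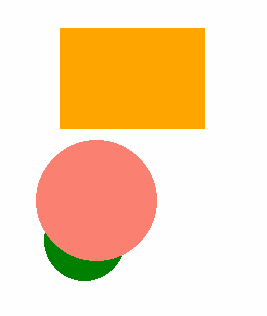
center_x_1 = 84
center_y_1 = 240
radius_1 = 40
center_x_2 = 96
center_y_2 = 200
radius_2 = 60
px0_3 = 60
py0_3 = 28
px1_3 = 204
py1_3 = 128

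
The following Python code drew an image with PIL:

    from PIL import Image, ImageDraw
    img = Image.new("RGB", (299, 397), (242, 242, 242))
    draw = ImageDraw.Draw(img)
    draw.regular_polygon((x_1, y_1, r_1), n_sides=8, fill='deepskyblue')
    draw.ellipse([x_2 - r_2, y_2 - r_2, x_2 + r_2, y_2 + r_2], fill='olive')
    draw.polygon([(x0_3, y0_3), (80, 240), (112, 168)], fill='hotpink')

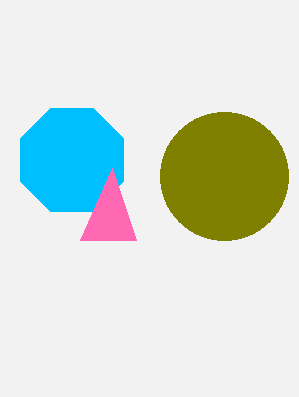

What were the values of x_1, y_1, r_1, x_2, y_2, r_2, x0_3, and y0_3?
x_1 = 72, y_1 = 160, r_1 = 56, x_2 = 224, y_2 = 176, r_2 = 64, x0_3 = 136, y0_3 = 240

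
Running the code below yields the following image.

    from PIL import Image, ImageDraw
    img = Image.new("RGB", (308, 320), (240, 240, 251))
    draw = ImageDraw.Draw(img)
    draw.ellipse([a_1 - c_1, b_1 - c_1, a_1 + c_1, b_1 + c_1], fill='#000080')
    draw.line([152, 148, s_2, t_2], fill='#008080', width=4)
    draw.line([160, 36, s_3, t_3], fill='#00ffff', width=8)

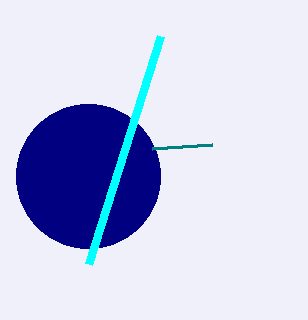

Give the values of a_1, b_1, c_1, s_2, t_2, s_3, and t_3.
a_1 = 88, b_1 = 176, c_1 = 72, s_2 = 212, t_2 = 144, s_3 = 88, t_3 = 264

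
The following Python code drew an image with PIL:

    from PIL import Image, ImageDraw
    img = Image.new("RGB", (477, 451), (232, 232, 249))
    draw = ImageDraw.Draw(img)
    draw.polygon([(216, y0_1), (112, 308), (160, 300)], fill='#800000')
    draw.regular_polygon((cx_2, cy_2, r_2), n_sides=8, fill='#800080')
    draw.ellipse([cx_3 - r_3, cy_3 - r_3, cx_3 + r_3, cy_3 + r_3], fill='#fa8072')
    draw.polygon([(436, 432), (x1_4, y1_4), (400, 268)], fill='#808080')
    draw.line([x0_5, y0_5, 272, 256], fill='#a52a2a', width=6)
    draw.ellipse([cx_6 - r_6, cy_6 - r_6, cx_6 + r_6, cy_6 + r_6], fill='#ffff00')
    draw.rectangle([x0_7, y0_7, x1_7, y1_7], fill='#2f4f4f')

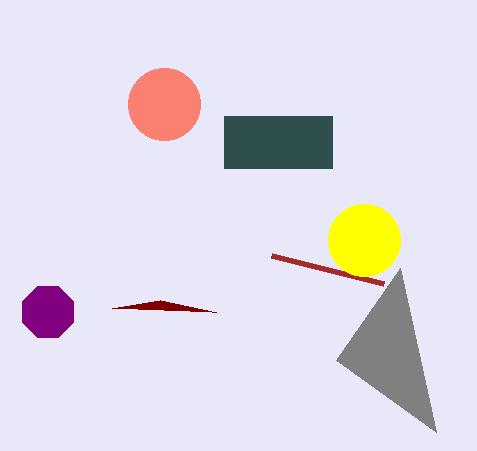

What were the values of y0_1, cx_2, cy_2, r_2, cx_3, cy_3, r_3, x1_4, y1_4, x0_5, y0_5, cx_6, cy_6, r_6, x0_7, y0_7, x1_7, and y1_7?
y0_1 = 312; cx_2 = 48; cy_2 = 312; r_2 = 28; cx_3 = 164; cy_3 = 104; r_3 = 36; x1_4 = 336; y1_4 = 360; x0_5 = 384; y0_5 = 284; cx_6 = 364; cy_6 = 240; r_6 = 36; x0_7 = 224; y0_7 = 116; x1_7 = 332; y1_7 = 168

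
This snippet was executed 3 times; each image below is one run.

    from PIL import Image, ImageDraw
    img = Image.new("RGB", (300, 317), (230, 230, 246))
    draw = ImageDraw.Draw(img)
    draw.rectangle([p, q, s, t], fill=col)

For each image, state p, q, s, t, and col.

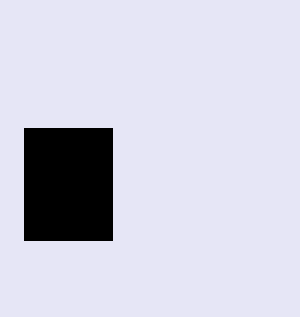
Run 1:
p = 24; q = 128; s = 112; t = 240; col = 'black'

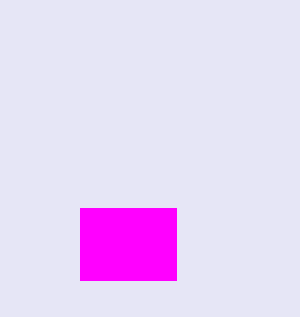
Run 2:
p = 80, q = 208, s = 176, t = 280, col = 'magenta'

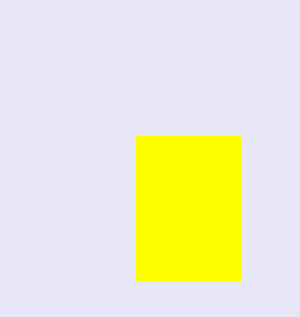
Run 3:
p = 136
q = 136
s = 240
t = 280
col = 'yellow'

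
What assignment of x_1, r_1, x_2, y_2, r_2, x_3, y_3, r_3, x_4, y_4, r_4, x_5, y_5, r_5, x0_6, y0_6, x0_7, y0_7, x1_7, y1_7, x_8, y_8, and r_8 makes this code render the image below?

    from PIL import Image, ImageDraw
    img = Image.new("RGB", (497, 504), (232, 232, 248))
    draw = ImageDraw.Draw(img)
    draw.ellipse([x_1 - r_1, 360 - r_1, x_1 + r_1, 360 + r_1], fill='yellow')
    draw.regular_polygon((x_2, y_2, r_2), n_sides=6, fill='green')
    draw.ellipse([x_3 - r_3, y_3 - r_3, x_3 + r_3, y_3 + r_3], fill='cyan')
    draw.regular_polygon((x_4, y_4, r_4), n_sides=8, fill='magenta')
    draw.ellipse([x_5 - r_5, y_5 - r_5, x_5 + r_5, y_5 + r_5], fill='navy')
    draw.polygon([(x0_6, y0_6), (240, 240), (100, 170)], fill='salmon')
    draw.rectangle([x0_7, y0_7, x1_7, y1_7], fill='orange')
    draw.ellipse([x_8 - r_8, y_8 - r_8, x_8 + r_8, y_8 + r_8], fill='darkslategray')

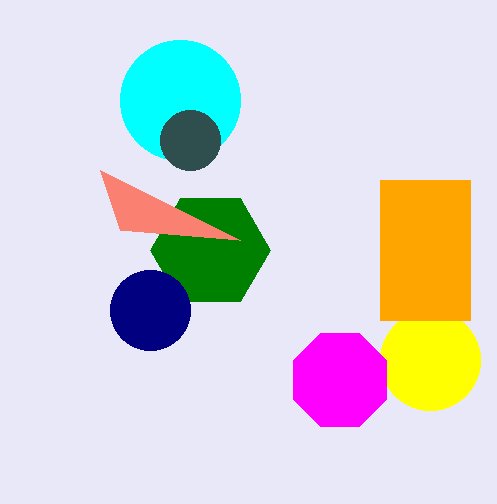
x_1 = 430; r_1 = 50; x_2 = 210; y_2 = 250; r_2 = 60; x_3 = 180; y_3 = 100; r_3 = 60; x_4 = 340; y_4 = 380; r_4 = 50; x_5 = 150; y_5 = 310; r_5 = 40; x0_6 = 120; y0_6 = 230; x0_7 = 380; y0_7 = 180; x1_7 = 470; y1_7 = 320; x_8 = 190; y_8 = 140; r_8 = 30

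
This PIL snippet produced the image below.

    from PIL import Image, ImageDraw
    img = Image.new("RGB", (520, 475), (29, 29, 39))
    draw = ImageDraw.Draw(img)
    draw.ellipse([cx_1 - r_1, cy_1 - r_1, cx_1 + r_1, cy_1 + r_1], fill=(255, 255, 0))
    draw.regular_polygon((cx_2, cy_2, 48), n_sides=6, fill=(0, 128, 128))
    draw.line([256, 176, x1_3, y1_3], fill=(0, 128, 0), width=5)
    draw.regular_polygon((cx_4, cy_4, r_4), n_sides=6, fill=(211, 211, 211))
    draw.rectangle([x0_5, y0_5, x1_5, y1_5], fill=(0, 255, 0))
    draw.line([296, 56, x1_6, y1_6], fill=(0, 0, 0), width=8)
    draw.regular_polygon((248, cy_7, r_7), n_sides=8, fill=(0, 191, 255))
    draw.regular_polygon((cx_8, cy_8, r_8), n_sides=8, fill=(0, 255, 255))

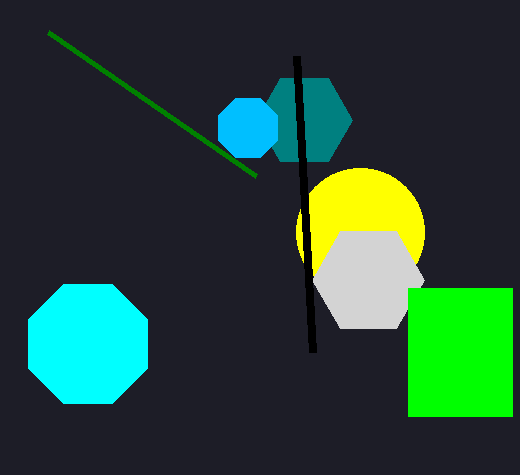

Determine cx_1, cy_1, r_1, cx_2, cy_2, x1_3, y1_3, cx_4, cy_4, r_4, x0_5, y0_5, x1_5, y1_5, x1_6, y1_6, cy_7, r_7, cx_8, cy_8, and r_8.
cx_1 = 360; cy_1 = 232; r_1 = 64; cx_2 = 304; cy_2 = 120; x1_3 = 48; y1_3 = 32; cx_4 = 368; cy_4 = 280; r_4 = 56; x0_5 = 408; y0_5 = 288; x1_5 = 512; y1_5 = 416; x1_6 = 312; y1_6 = 352; cy_7 = 128; r_7 = 32; cx_8 = 88; cy_8 = 344; r_8 = 64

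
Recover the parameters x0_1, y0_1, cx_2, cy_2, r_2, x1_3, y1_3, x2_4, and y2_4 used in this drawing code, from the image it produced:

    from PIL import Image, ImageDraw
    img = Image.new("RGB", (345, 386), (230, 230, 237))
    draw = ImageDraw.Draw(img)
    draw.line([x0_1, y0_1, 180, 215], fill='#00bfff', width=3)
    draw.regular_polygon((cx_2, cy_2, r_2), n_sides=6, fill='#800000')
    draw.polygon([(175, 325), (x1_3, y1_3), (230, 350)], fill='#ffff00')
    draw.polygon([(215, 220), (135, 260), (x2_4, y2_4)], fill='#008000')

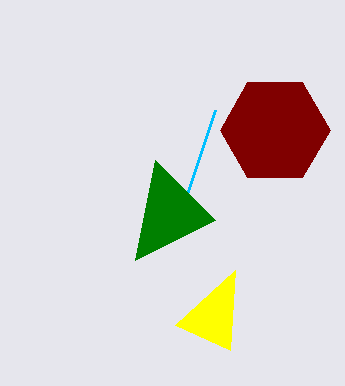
x0_1 = 215
y0_1 = 110
cx_2 = 275
cy_2 = 130
r_2 = 55
x1_3 = 235
y1_3 = 270
x2_4 = 155
y2_4 = 160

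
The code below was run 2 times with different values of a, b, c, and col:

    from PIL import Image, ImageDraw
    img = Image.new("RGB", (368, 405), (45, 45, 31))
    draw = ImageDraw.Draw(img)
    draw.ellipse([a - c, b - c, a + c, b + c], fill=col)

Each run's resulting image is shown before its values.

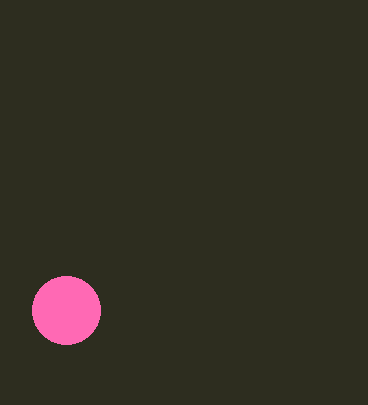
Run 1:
a = 66, b = 310, c = 34, col = 'hotpink'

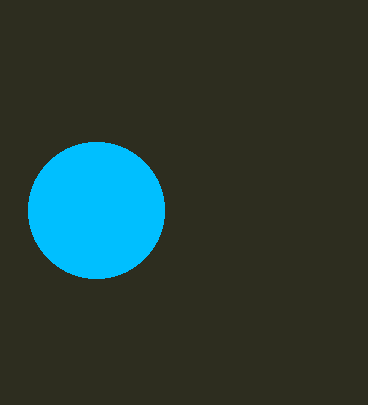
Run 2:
a = 96, b = 210, c = 68, col = 'deepskyblue'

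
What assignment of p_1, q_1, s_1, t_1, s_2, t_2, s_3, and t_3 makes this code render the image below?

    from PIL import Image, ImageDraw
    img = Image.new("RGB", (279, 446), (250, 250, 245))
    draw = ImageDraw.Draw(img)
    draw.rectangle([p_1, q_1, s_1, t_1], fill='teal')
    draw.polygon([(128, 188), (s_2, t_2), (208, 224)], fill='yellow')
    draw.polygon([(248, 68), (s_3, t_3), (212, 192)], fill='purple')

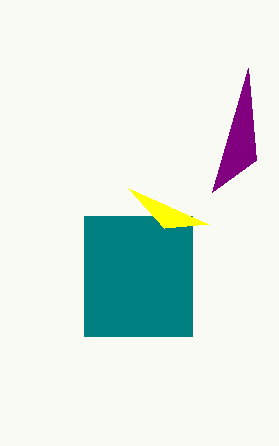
p_1 = 84
q_1 = 216
s_1 = 192
t_1 = 336
s_2 = 164
t_2 = 228
s_3 = 256
t_3 = 160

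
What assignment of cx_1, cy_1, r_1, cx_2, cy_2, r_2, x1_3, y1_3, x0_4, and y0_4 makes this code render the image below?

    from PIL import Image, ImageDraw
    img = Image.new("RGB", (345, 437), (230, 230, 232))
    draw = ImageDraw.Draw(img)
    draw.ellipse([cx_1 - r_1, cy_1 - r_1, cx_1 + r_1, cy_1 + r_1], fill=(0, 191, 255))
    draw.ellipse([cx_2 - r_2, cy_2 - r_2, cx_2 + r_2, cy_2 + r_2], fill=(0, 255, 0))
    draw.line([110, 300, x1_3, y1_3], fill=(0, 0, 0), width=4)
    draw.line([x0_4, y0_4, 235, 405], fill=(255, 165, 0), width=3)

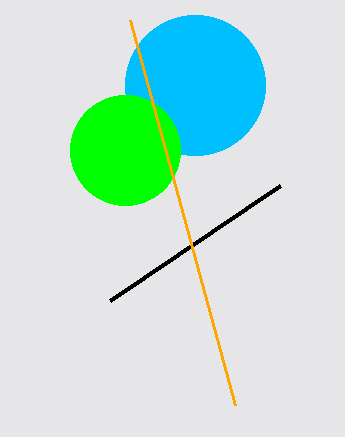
cx_1 = 195, cy_1 = 85, r_1 = 70, cx_2 = 125, cy_2 = 150, r_2 = 55, x1_3 = 280, y1_3 = 185, x0_4 = 130, y0_4 = 20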